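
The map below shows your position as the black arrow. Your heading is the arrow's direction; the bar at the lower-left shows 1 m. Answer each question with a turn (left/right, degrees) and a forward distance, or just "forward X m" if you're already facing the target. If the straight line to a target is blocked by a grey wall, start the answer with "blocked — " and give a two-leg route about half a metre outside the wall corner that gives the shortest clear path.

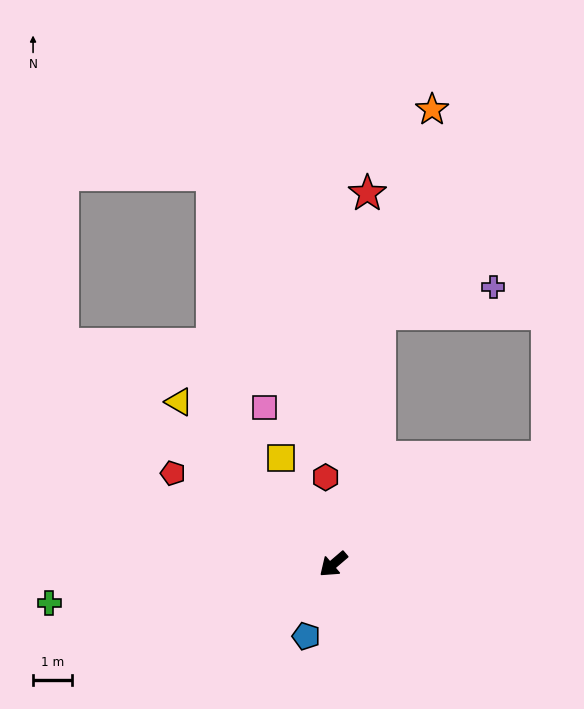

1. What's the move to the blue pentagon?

turn left 29°, forward 2.0 m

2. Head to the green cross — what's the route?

turn right 33°, forward 7.3 m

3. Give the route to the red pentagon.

turn right 70°, forward 4.7 m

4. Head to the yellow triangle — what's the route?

turn right 87°, forward 5.7 m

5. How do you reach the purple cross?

blocked — turn right 141°, forward 6.5 m, then turn right 66°, forward 3.0 m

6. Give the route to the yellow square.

turn right 104°, forward 3.0 m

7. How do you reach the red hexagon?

turn right 125°, forward 2.2 m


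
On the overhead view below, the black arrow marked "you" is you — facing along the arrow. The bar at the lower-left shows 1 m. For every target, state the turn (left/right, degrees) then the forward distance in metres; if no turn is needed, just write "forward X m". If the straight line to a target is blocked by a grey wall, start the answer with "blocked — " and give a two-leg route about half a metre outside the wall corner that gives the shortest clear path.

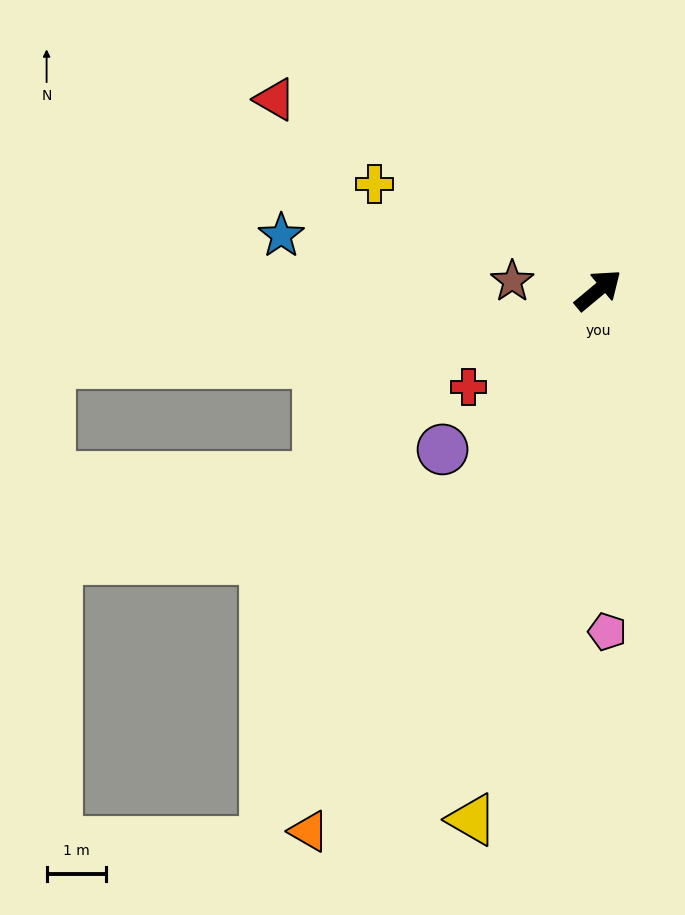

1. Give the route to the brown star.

turn left 134°, forward 1.5 m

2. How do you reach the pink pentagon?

turn right 128°, forward 5.8 m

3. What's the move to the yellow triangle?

turn right 143°, forward 9.2 m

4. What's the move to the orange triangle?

turn right 158°, forward 10.4 m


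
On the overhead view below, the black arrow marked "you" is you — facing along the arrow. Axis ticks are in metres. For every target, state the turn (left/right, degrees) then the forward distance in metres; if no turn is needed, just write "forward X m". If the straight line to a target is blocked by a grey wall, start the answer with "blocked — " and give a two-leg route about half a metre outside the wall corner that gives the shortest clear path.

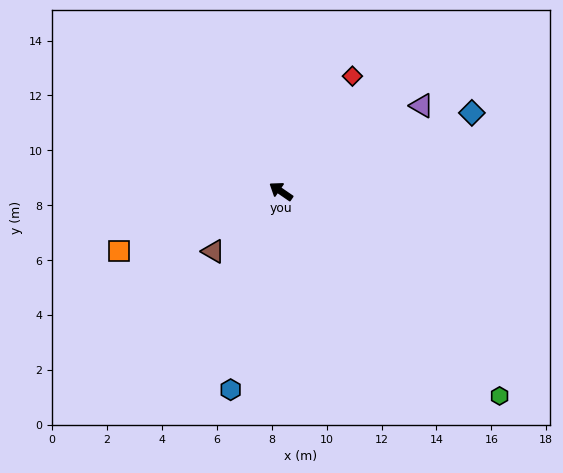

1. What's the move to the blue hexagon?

turn left 110°, forward 7.5 m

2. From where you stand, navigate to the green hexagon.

turn left 171°, forward 10.9 m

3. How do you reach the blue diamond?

turn right 123°, forward 7.5 m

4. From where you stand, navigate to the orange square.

turn left 55°, forward 6.3 m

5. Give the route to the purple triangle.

turn right 114°, forward 6.0 m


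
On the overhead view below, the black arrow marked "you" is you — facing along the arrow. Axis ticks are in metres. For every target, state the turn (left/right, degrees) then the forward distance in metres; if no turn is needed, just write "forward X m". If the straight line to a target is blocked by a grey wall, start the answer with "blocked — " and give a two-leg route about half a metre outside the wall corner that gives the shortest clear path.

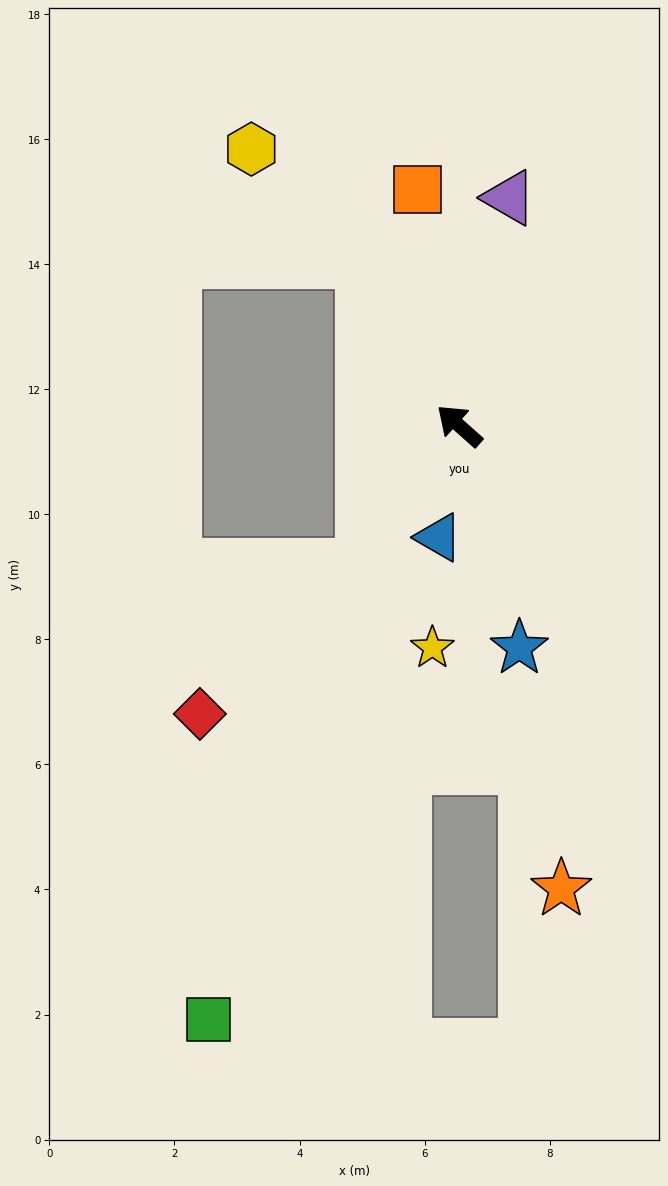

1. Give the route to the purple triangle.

turn right 61°, forward 3.7 m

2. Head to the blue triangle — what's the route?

turn left 121°, forward 1.8 m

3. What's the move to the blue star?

turn left 147°, forward 3.7 m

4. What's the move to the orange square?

turn right 38°, forward 3.8 m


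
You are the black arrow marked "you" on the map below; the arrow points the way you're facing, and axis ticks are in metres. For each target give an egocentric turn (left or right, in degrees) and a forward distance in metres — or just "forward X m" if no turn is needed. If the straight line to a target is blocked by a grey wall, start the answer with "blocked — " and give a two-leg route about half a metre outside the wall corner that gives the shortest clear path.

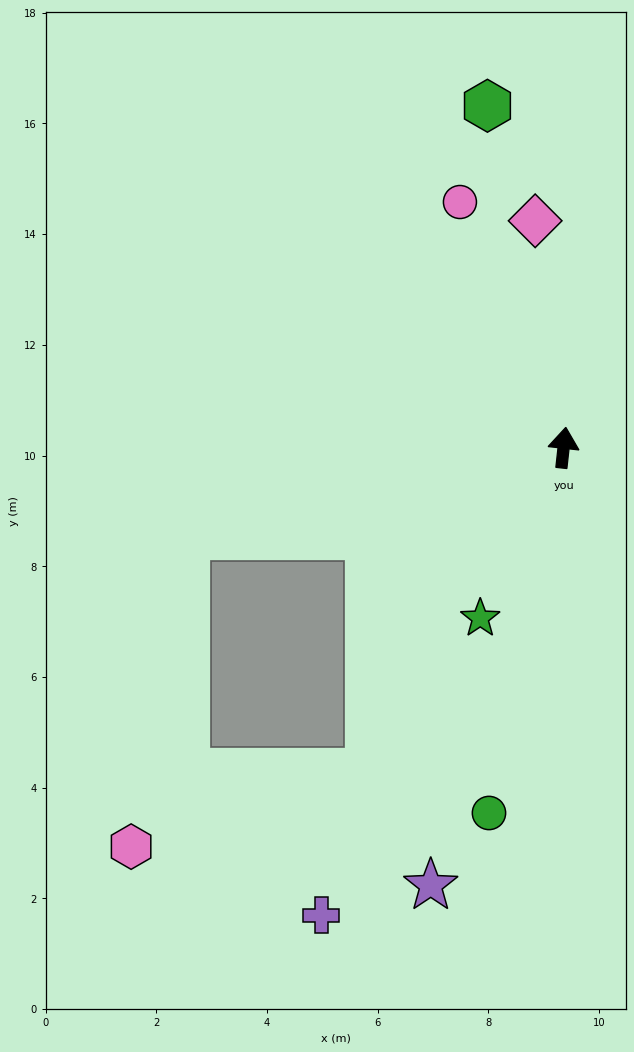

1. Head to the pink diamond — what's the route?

turn left 13°, forward 4.1 m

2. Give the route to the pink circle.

turn left 29°, forward 4.8 m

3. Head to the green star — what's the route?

turn left 160°, forward 3.4 m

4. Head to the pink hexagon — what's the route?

blocked — turn left 110°, forward 7.0 m, then turn left 66°, forward 5.7 m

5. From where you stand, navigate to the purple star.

turn left 169°, forward 8.3 m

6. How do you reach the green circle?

turn left 175°, forward 6.7 m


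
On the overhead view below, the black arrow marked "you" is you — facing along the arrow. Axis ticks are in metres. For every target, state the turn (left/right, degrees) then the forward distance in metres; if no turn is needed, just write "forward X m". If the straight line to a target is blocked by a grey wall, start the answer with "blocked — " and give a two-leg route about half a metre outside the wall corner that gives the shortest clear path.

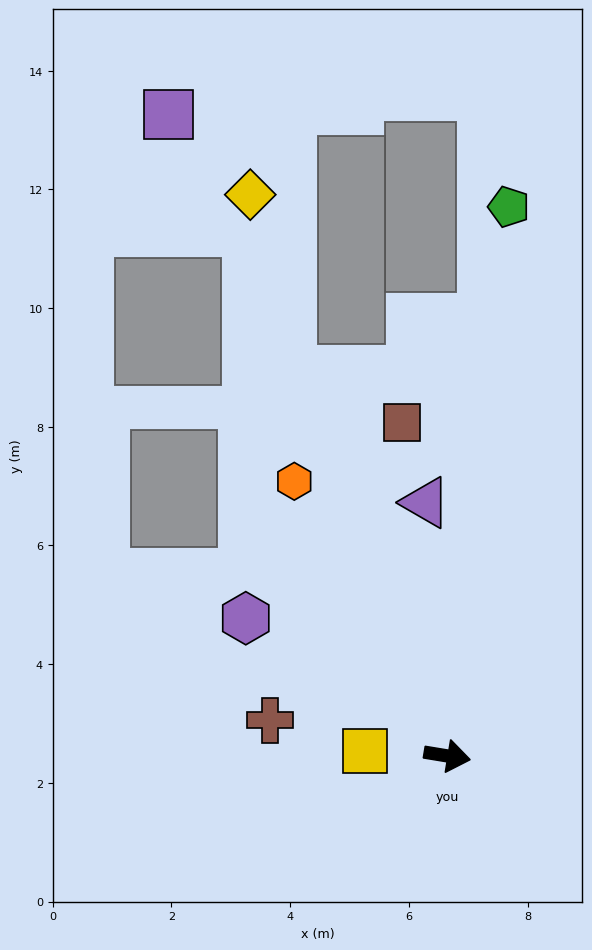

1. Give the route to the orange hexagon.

turn left 128°, forward 5.3 m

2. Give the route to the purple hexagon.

turn left 155°, forward 4.1 m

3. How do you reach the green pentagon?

turn left 93°, forward 9.3 m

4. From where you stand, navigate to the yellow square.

turn right 174°, forward 1.4 m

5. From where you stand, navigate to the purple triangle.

turn left 104°, forward 4.3 m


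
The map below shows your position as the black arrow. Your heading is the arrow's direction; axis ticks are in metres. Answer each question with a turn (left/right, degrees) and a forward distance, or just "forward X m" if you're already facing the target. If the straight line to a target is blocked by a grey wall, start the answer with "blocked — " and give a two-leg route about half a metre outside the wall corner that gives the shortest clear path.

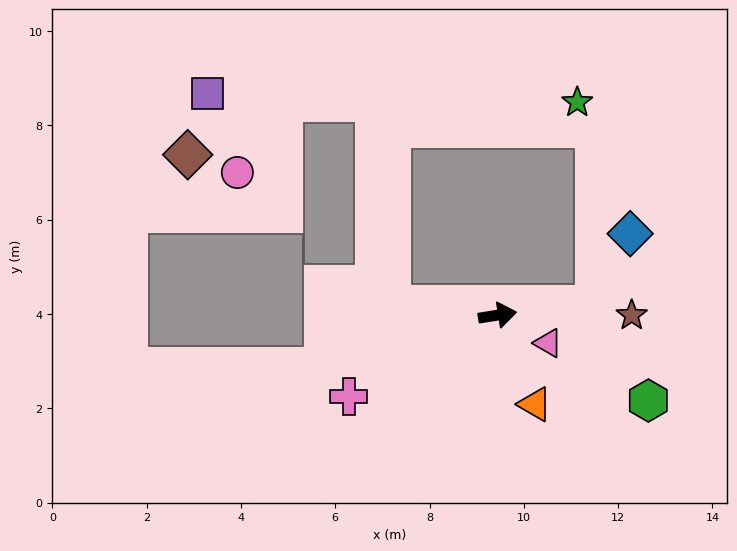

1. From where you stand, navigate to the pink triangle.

turn right 38°, forward 1.2 m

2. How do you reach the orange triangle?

turn right 76°, forward 2.0 m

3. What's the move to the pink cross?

turn right 160°, forward 3.6 m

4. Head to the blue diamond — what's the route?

blocked — turn right 3°, forward 2.1 m, then turn left 58°, forward 1.7 m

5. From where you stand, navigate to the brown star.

turn right 9°, forward 2.8 m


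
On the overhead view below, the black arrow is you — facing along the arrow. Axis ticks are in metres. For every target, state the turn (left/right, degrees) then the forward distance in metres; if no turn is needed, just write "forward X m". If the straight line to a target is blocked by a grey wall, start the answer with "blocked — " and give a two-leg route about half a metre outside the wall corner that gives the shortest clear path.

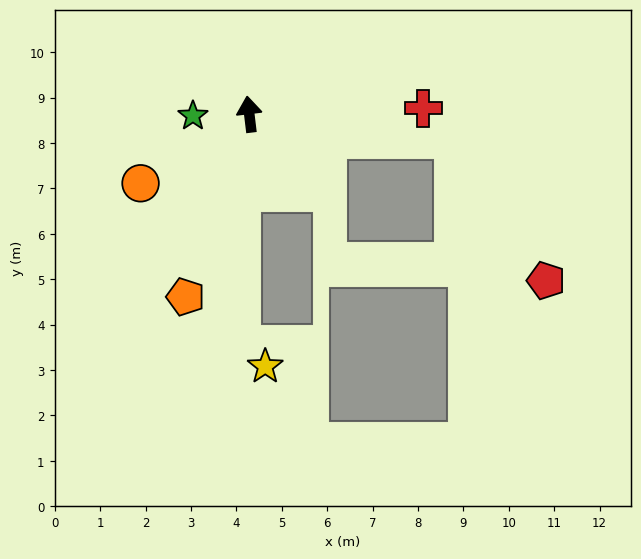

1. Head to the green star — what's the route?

turn left 85°, forward 1.2 m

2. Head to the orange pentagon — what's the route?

turn left 154°, forward 4.3 m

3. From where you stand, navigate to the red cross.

turn right 95°, forward 3.8 m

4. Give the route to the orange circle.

turn left 116°, forward 2.8 m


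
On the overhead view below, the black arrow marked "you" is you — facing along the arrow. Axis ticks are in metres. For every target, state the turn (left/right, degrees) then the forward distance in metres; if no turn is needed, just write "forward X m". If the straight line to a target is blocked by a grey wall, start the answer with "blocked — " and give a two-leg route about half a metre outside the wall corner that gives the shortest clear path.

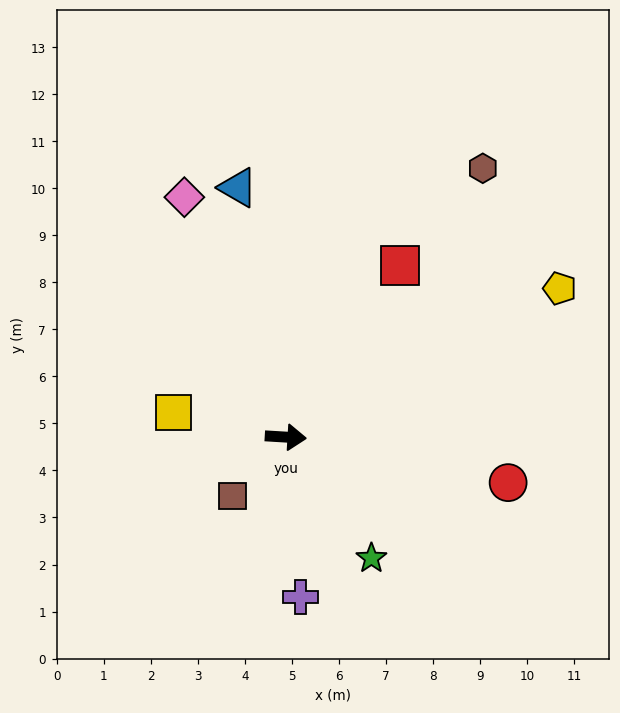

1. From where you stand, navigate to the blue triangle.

turn left 104°, forward 5.4 m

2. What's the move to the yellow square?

turn left 171°, forward 2.4 m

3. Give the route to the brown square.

turn right 129°, forward 1.7 m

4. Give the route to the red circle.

turn right 8°, forward 4.8 m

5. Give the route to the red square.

turn left 60°, forward 4.4 m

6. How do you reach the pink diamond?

turn left 116°, forward 5.5 m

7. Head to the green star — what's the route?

turn right 51°, forward 3.2 m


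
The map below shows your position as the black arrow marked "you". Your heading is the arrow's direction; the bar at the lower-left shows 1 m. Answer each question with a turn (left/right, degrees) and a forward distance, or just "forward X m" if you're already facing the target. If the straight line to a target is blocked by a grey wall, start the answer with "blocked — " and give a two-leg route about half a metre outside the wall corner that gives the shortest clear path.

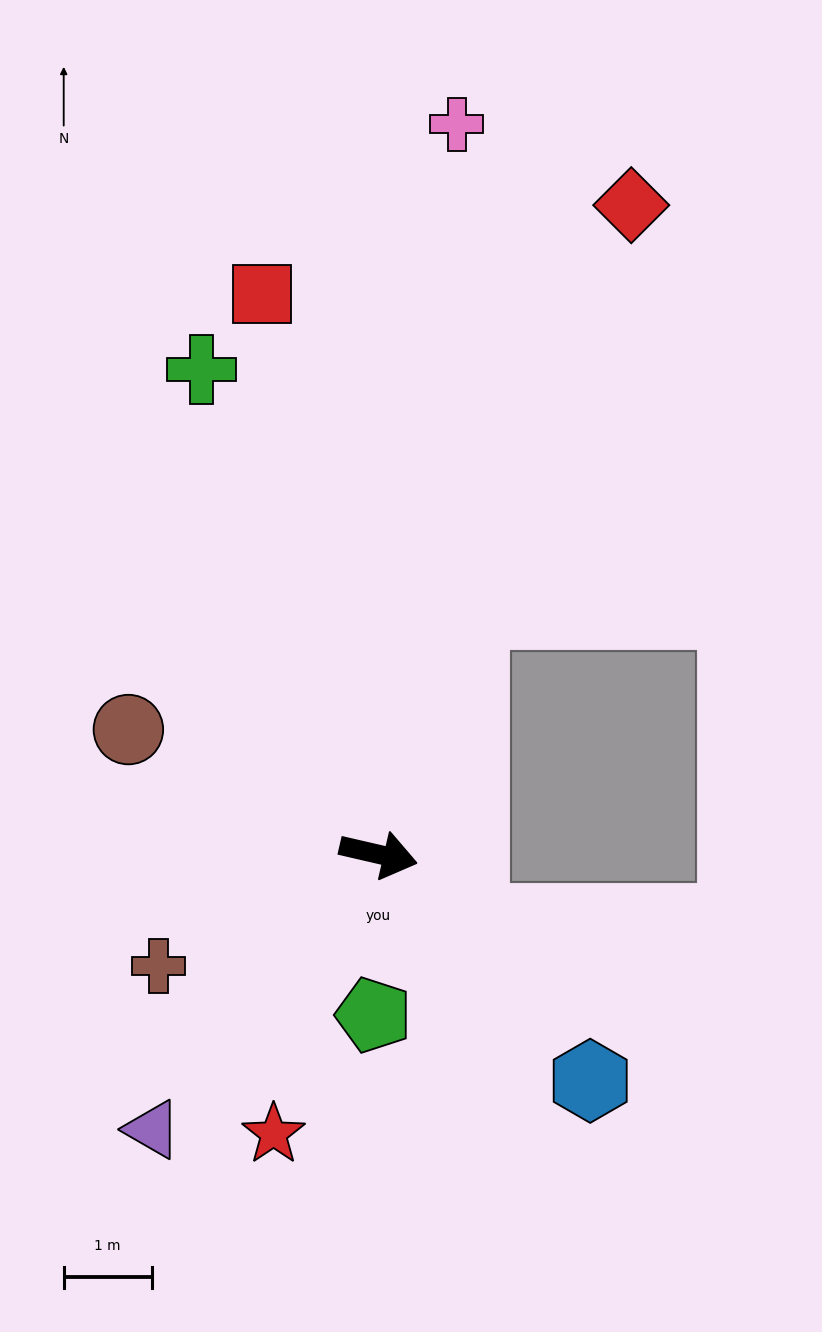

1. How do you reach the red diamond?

turn left 82°, forward 7.9 m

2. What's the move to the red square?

turn left 115°, forward 6.5 m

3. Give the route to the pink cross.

turn left 97°, forward 8.4 m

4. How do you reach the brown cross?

turn right 140°, forward 2.8 m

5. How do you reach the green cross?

turn left 123°, forward 5.9 m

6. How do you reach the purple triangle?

turn right 116°, forward 4.1 m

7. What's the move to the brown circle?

turn left 167°, forward 3.2 m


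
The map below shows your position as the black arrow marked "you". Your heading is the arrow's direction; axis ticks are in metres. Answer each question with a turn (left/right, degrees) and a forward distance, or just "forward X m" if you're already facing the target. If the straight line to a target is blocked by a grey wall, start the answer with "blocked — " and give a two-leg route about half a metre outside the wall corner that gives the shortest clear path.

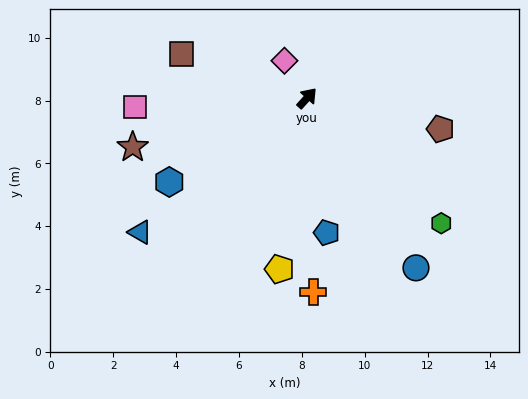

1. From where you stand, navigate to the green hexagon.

turn right 91°, forward 5.8 m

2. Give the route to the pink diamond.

turn left 73°, forward 1.4 m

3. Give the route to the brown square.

turn left 113°, forward 4.2 m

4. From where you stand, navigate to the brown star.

turn left 148°, forward 5.8 m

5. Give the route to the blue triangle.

turn left 171°, forward 6.8 m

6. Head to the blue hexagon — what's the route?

turn left 163°, forward 5.1 m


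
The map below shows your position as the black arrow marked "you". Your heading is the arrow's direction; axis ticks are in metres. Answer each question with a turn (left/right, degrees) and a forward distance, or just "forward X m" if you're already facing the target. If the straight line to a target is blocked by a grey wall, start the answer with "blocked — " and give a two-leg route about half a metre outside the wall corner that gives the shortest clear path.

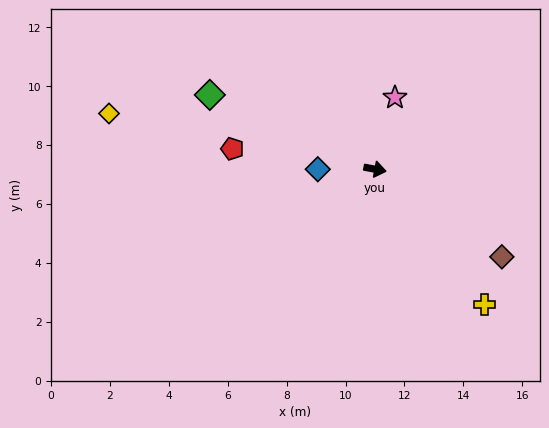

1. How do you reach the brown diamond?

turn right 24°, forward 5.2 m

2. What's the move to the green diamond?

turn left 166°, forward 6.1 m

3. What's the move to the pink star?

turn left 85°, forward 2.5 m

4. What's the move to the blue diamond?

turn right 169°, forward 1.9 m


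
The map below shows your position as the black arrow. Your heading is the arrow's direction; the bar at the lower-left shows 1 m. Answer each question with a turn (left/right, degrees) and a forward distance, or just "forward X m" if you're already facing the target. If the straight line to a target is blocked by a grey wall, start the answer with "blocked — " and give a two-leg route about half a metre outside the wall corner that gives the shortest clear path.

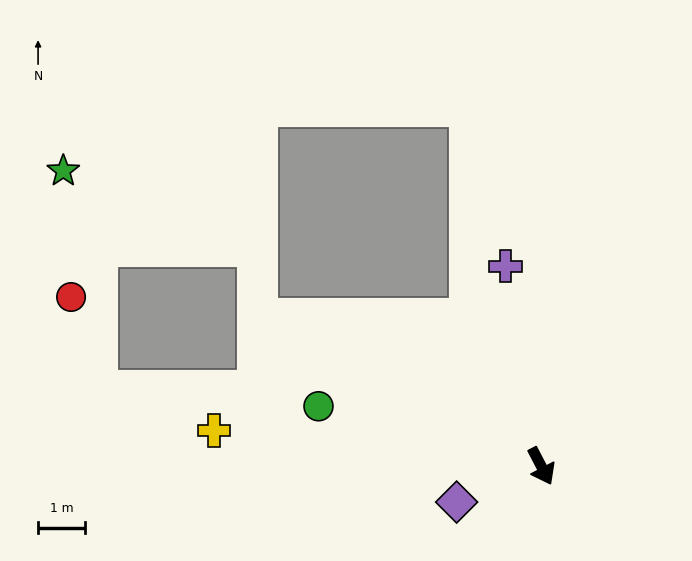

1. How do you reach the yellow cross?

turn right 124°, forward 7.0 m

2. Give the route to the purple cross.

turn left 163°, forward 4.3 m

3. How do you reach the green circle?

turn right 133°, forward 4.9 m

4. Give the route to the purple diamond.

turn right 95°, forward 2.0 m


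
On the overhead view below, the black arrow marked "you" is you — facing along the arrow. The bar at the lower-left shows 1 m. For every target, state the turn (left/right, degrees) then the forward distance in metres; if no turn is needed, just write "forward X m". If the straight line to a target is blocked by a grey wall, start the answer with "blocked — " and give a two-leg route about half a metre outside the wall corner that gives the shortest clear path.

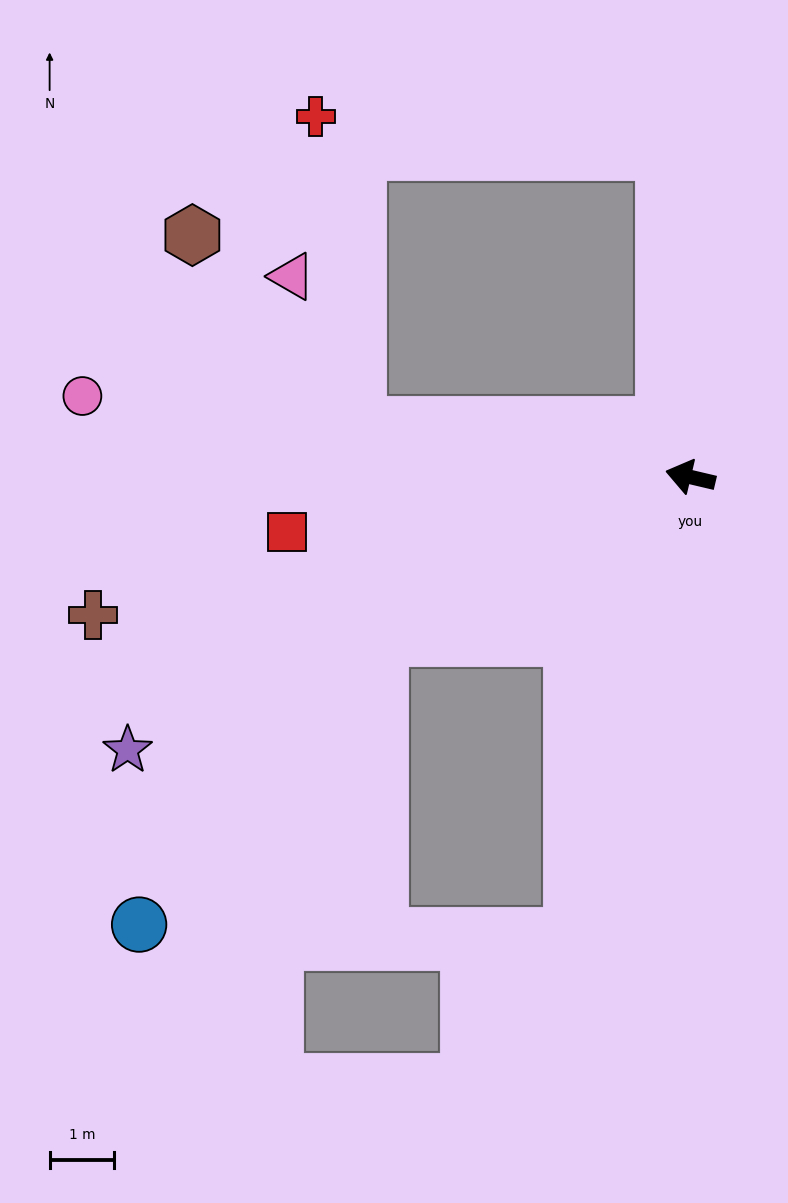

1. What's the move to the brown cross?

turn left 26°, forward 9.5 m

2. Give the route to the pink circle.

turn left 6°, forward 9.5 m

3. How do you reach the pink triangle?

blocked — turn left 4°, forward 5.2 m, then turn right 56°, forward 2.5 m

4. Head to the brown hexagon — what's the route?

blocked — turn left 4°, forward 5.2 m, then turn right 39°, forward 3.9 m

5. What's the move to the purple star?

turn left 39°, forward 9.7 m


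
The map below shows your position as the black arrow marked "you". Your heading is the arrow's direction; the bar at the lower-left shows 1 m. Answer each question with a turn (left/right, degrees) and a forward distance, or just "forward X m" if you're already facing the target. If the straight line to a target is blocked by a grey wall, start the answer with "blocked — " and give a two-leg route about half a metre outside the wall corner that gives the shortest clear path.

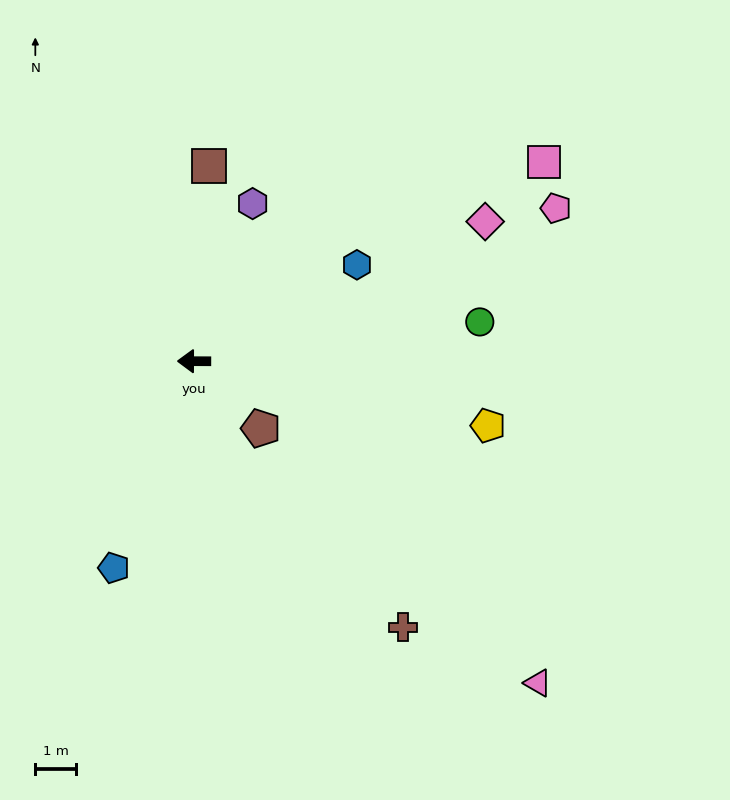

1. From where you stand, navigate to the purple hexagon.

turn right 110°, forward 4.1 m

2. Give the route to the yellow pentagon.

turn left 168°, forward 7.3 m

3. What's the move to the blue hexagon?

turn right 149°, forward 4.6 m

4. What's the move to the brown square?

turn right 94°, forward 4.8 m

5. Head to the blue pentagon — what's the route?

turn left 69°, forward 5.4 m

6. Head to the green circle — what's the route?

turn right 172°, forward 7.0 m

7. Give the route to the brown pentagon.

turn left 135°, forward 2.3 m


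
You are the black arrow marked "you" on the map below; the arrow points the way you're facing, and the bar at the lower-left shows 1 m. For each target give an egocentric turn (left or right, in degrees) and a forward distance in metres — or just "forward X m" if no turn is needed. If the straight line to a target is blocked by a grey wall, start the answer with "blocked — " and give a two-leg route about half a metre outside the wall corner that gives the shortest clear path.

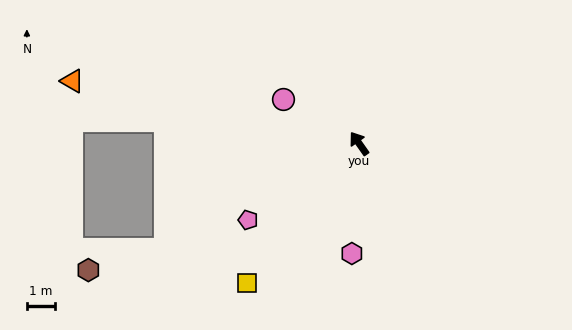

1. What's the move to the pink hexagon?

turn left 141°, forward 3.9 m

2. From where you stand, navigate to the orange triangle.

turn left 43°, forward 10.3 m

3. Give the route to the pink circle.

turn left 25°, forward 3.1 m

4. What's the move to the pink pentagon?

turn left 89°, forward 4.7 m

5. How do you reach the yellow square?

turn left 106°, forward 6.3 m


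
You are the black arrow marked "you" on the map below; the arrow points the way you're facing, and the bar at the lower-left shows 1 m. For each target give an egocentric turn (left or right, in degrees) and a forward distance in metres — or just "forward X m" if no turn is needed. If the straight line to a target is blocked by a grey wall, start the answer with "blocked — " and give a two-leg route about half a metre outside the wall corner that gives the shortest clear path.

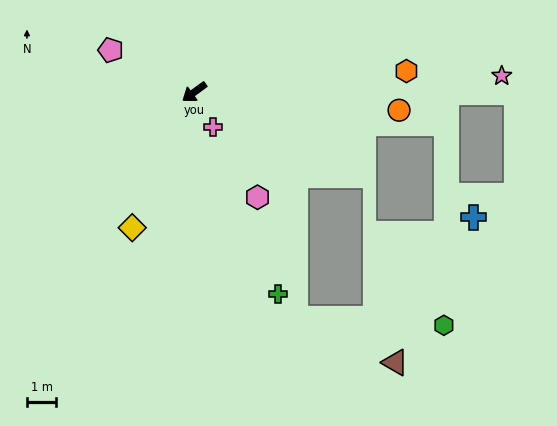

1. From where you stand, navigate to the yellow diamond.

turn left 29°, forward 5.1 m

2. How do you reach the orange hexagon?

turn left 150°, forward 7.2 m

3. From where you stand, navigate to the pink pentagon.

turn right 63°, forward 3.2 m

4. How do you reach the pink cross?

turn left 82°, forward 1.3 m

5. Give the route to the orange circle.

turn left 139°, forward 7.0 m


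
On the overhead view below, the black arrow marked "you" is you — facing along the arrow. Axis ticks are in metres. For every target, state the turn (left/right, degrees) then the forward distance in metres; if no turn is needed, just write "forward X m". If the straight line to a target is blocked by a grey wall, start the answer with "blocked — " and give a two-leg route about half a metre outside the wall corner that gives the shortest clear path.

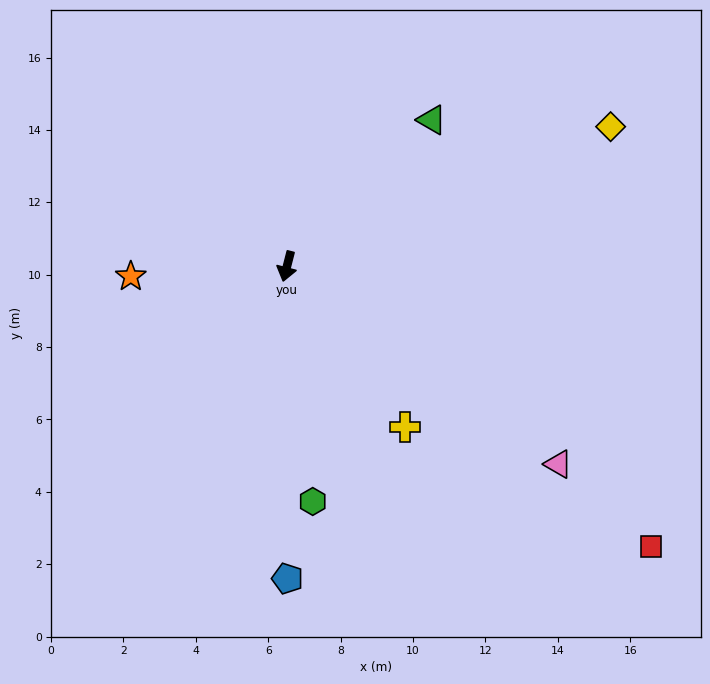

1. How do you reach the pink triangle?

turn left 68°, forward 9.3 m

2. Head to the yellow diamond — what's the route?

turn left 128°, forward 9.7 m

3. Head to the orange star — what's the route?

turn right 72°, forward 4.3 m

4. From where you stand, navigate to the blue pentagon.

turn left 14°, forward 8.6 m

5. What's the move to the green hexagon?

turn left 21°, forward 6.5 m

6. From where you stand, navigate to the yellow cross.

turn left 51°, forward 5.5 m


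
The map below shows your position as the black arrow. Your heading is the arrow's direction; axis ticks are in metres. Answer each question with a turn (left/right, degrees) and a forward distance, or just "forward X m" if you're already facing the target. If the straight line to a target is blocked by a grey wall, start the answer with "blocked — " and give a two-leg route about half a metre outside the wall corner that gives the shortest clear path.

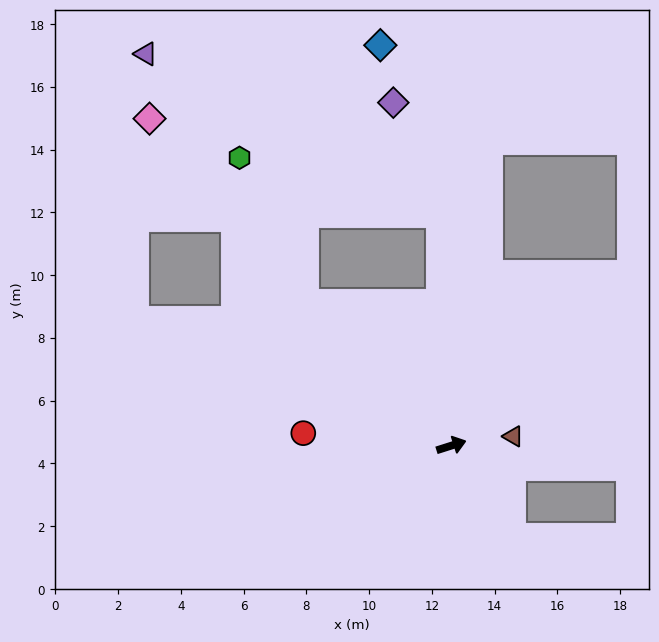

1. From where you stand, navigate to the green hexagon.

blocked — turn left 118°, forward 6.5 m, then turn right 21°, forward 5.0 m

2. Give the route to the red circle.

turn left 158°, forward 4.7 m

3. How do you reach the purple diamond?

blocked — turn left 75°, forward 7.4 m, then turn left 19°, forward 3.9 m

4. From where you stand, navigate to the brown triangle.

turn right 9°, forward 2.0 m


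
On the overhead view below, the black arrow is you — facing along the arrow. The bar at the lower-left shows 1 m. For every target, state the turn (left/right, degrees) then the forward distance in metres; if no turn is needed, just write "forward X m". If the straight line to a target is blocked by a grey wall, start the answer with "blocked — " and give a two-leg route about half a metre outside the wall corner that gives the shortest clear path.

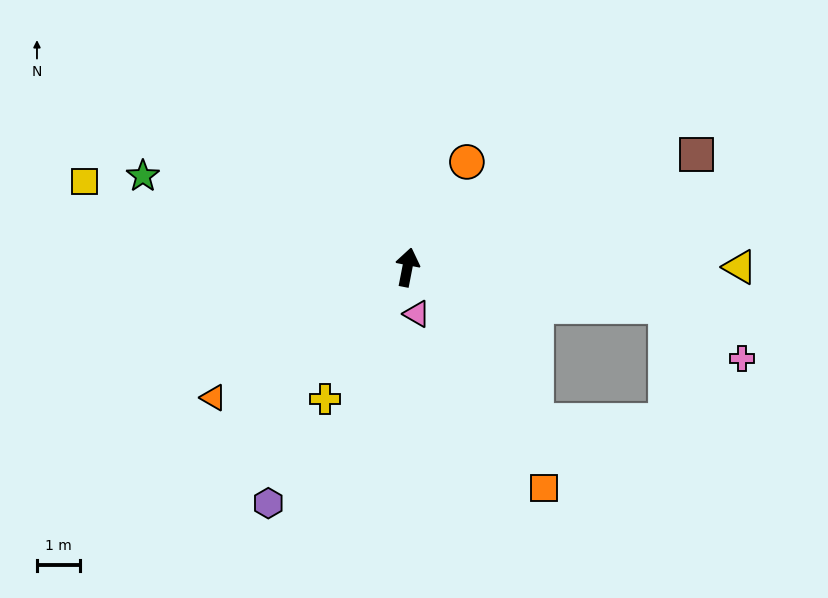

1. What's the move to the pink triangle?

turn right 158°, forward 1.1 m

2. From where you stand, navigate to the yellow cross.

turn left 159°, forward 3.6 m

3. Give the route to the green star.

turn left 82°, forward 6.5 m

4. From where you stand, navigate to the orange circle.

turn right 18°, forward 2.8 m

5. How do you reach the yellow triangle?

turn right 79°, forward 7.7 m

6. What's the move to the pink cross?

blocked — turn right 87°, forward 6.1 m, then turn right 27°, forward 2.1 m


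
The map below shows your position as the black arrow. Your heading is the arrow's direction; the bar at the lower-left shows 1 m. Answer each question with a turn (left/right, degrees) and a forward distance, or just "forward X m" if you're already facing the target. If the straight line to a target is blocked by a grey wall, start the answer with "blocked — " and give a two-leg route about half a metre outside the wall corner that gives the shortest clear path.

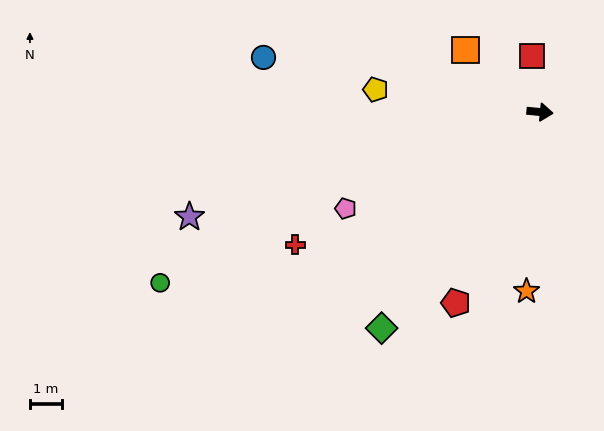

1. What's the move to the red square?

turn left 103°, forward 1.7 m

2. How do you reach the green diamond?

turn right 121°, forward 8.3 m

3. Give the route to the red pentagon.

turn right 108°, forward 6.4 m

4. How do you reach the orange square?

turn left 146°, forward 3.0 m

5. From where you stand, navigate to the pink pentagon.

turn right 148°, forward 6.7 m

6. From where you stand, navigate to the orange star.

turn right 89°, forward 5.5 m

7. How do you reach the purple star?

turn right 158°, forward 11.3 m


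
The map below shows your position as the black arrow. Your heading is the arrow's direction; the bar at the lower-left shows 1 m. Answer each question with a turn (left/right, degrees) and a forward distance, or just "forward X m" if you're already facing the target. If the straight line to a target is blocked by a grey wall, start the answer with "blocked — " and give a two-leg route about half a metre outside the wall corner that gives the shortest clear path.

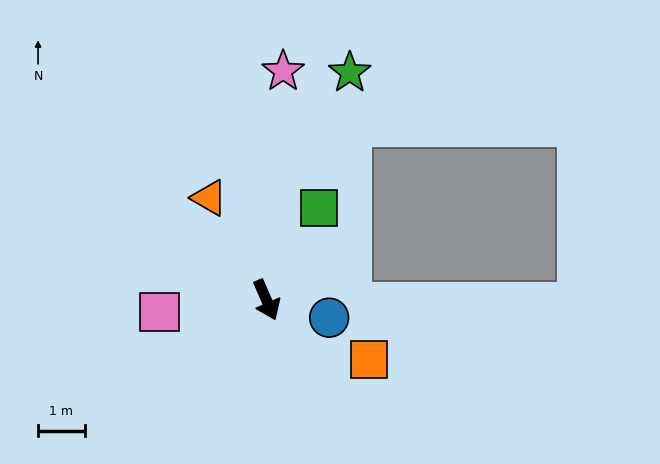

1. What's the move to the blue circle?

turn left 51°, forward 1.4 m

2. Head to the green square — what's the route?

turn left 127°, forward 2.3 m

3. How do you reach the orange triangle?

turn right 174°, forward 2.5 m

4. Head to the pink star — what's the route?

turn left 152°, forward 4.9 m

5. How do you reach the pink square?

turn right 107°, forward 2.3 m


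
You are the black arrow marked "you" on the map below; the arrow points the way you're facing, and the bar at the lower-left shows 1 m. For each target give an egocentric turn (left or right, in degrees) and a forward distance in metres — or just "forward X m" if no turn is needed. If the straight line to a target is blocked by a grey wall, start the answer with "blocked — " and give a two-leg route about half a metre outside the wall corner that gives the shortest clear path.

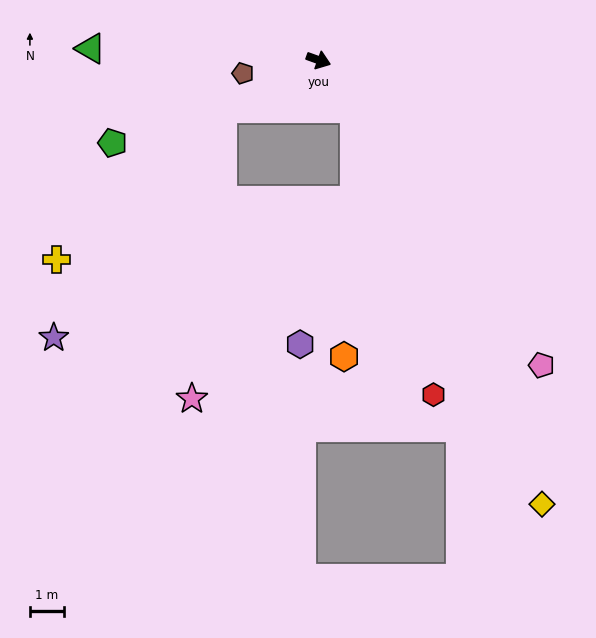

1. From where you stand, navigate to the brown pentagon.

turn right 150°, forward 2.3 m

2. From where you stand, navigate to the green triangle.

turn right 163°, forward 6.7 m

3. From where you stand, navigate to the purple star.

blocked — turn right 133°, forward 3.2 m, then turn left 26°, forward 8.4 m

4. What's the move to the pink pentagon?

turn right 34°, forward 11.1 m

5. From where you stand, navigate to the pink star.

blocked — turn right 133°, forward 3.2 m, then turn left 57°, forward 8.6 m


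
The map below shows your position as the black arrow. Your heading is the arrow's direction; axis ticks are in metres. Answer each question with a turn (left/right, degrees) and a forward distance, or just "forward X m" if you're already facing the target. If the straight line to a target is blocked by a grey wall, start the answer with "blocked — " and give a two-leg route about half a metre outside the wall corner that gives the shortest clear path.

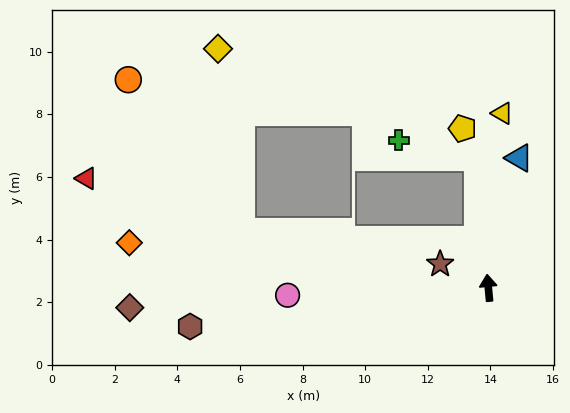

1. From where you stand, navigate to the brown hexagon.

turn left 92°, forward 9.6 m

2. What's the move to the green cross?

blocked — forward 4.2 m, then turn left 72°, forward 2.6 m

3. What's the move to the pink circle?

turn left 87°, forward 6.4 m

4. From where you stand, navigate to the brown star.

turn left 58°, forward 1.7 m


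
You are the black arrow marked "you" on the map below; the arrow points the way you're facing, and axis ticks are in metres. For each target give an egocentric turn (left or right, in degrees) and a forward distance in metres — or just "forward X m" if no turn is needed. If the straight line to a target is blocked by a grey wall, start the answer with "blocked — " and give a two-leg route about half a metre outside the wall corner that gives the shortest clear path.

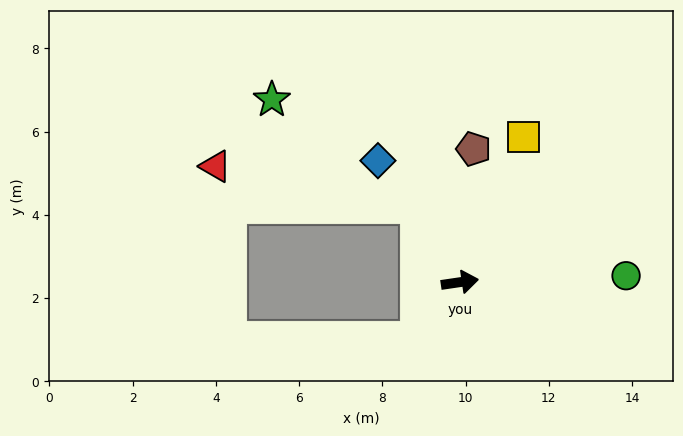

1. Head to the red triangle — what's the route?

blocked — turn left 111°, forward 2.1 m, then turn left 49°, forward 4.9 m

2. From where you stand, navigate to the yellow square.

turn left 58°, forward 3.8 m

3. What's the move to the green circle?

turn right 6°, forward 4.0 m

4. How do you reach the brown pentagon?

turn left 76°, forward 3.2 m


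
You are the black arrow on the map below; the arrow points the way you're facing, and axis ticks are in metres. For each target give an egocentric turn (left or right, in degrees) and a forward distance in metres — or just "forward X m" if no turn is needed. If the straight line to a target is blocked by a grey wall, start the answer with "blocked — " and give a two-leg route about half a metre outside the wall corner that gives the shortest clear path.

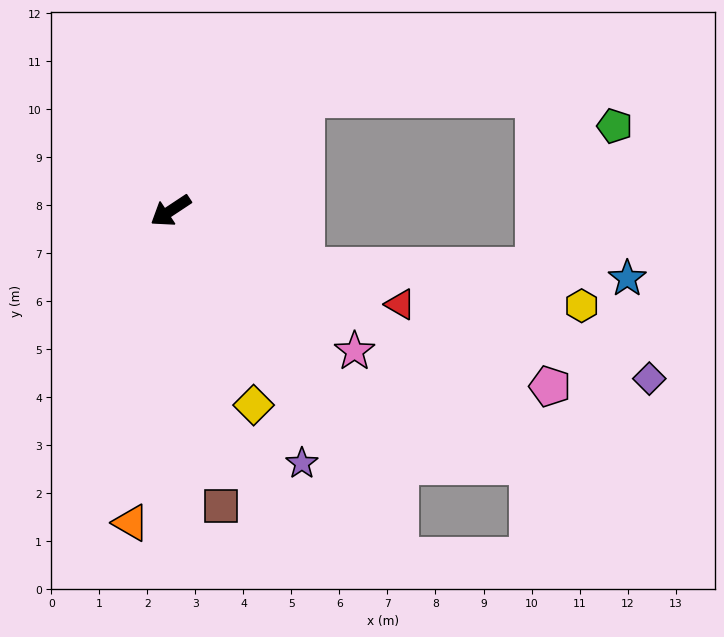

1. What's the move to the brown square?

turn left 66°, forward 6.2 m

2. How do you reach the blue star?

blocked — turn left 123°, forward 3.0 m, then turn left 22°, forward 6.7 m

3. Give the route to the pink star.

turn left 109°, forward 4.8 m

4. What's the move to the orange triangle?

turn left 49°, forward 6.6 m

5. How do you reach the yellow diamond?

turn left 80°, forward 4.4 m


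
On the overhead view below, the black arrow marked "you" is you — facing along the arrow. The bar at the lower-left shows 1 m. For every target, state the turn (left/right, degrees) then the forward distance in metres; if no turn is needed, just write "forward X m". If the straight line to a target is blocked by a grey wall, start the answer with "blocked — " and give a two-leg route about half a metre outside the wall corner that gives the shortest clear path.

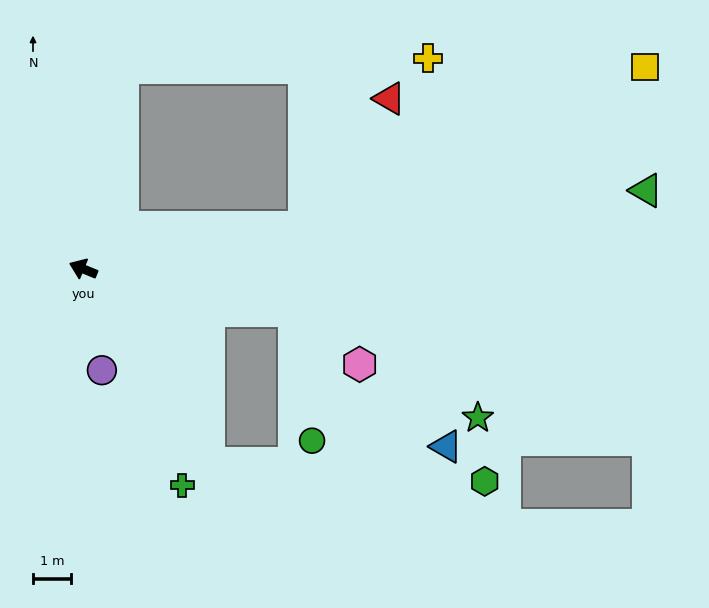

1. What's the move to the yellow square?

blocked — turn right 147°, forward 5.9 m, then turn left 14°, forward 9.9 m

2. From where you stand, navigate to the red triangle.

blocked — turn right 147°, forward 5.9 m, then turn left 46°, forward 4.0 m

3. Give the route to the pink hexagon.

blocked — turn right 169°, forward 5.6 m, then turn right 28°, forward 2.2 m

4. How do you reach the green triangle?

turn right 150°, forward 14.9 m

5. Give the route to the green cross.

turn left 137°, forward 6.3 m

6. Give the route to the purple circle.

turn left 123°, forward 2.7 m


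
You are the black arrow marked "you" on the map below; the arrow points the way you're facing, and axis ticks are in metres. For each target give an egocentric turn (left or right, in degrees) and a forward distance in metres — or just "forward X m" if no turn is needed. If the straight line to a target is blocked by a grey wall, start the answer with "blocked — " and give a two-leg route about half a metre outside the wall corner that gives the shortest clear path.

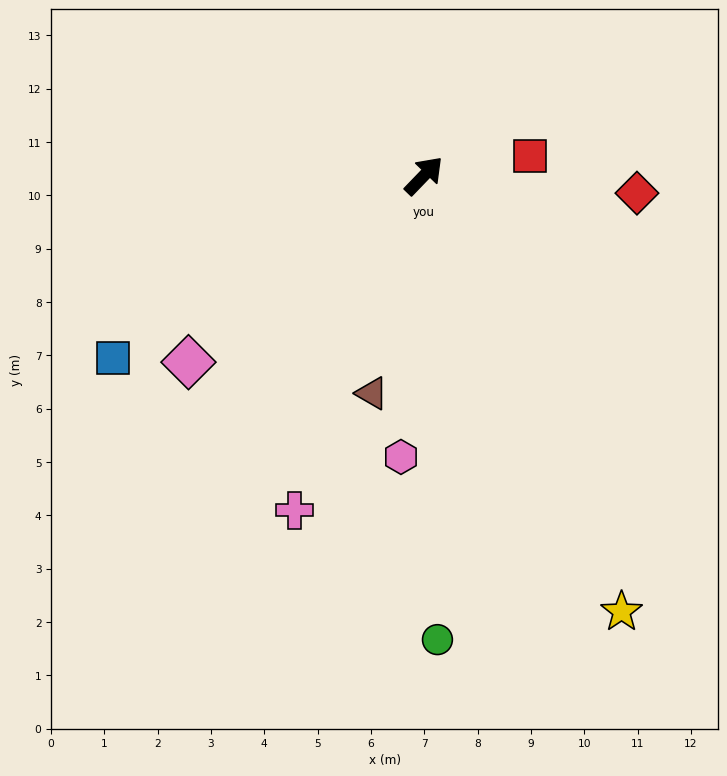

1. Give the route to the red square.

turn right 35°, forward 2.0 m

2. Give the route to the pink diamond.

turn left 172°, forward 5.6 m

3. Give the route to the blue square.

turn left 164°, forward 6.8 m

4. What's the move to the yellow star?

turn right 112°, forward 9.0 m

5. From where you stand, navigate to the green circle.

turn right 134°, forward 8.7 m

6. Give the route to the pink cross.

turn right 157°, forward 6.7 m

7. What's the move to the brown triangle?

turn right 150°, forward 4.2 m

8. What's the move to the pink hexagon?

turn right 141°, forward 5.3 m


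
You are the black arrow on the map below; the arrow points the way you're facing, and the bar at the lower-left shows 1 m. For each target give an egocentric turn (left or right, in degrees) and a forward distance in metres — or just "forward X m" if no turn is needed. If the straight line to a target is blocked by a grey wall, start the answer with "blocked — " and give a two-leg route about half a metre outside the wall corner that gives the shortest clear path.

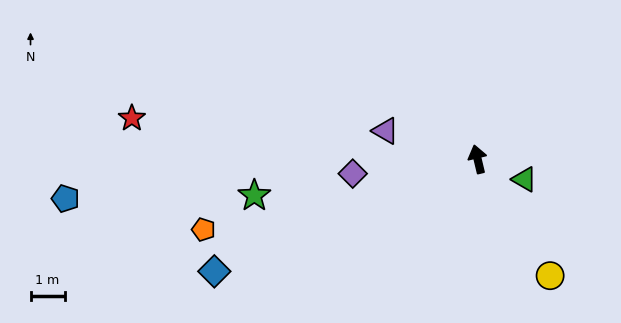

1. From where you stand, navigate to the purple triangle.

turn left 60°, forward 2.8 m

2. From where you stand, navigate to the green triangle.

turn right 127°, forward 1.5 m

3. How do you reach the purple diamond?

turn left 83°, forward 3.7 m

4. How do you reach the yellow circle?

turn right 162°, forward 4.0 m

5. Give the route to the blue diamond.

turn left 100°, forward 8.4 m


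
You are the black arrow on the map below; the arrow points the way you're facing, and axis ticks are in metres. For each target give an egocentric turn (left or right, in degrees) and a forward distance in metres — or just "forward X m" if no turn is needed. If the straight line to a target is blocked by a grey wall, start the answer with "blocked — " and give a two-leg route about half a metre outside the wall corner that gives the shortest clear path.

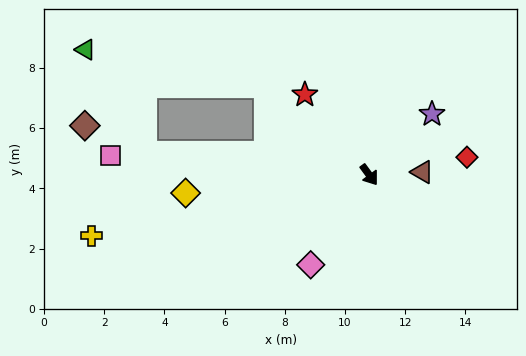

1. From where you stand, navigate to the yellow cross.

turn right 114°, forward 9.4 m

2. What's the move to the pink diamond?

turn right 69°, forward 3.6 m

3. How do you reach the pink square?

turn right 131°, forward 8.6 m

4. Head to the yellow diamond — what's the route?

turn right 121°, forward 6.1 m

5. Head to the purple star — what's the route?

turn left 98°, forward 2.9 m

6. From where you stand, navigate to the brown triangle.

turn left 57°, forward 1.8 m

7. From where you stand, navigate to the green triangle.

blocked — turn right 132°, forward 7.5 m, then turn right 55°, forward 4.0 m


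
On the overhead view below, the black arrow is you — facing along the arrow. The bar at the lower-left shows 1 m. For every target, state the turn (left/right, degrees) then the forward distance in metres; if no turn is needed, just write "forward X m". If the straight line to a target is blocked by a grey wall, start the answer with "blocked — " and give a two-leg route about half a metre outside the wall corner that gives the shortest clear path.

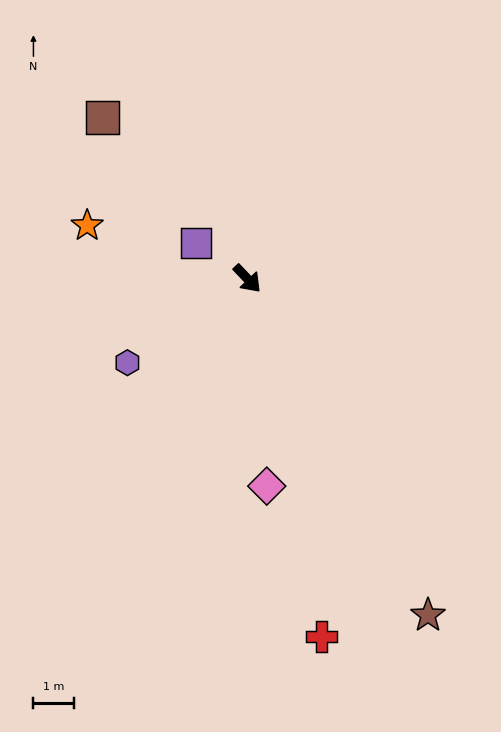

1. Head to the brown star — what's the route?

turn right 15°, forward 9.4 m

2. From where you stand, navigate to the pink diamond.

turn right 38°, forward 5.1 m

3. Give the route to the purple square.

turn right 168°, forward 1.5 m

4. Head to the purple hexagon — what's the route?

turn right 98°, forward 3.6 m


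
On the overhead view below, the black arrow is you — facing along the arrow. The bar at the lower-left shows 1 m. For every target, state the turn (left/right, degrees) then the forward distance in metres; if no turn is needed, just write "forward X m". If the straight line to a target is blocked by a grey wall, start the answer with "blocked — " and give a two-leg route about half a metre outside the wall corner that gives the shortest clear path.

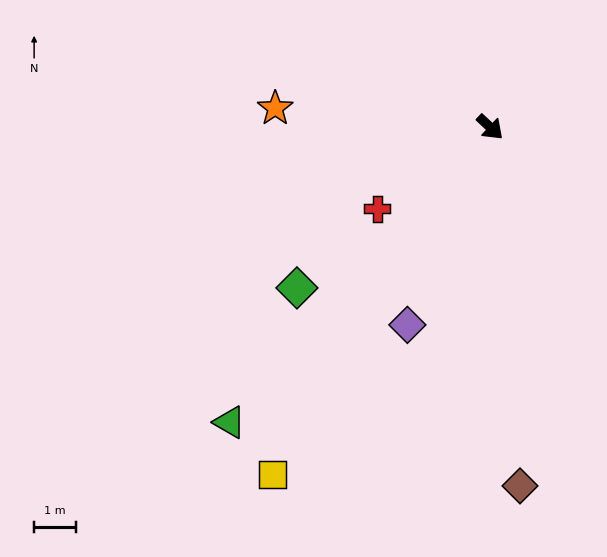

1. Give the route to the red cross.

turn right 101°, forward 3.3 m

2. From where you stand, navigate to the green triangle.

turn right 88°, forward 9.4 m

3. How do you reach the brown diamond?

turn right 42°, forward 8.6 m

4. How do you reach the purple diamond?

turn right 70°, forward 5.1 m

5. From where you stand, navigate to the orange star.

turn right 142°, forward 5.1 m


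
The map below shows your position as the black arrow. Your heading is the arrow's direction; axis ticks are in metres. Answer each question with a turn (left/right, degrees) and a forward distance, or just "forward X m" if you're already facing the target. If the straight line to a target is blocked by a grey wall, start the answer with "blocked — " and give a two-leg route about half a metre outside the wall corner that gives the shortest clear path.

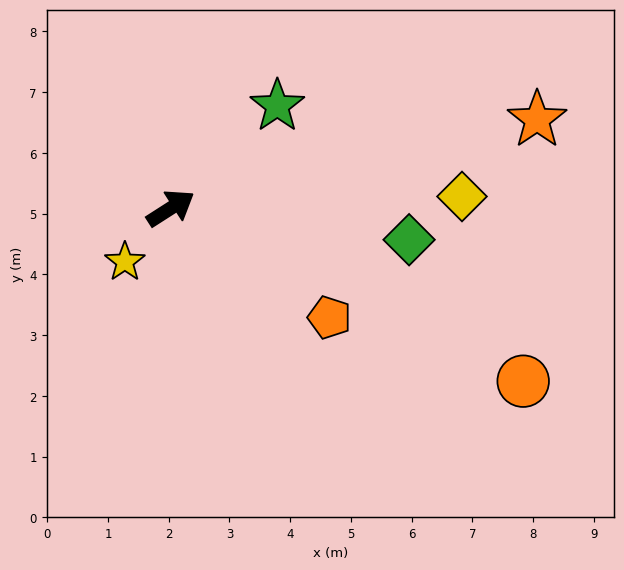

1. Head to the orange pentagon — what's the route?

turn right 67°, forward 3.2 m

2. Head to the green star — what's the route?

turn left 11°, forward 2.4 m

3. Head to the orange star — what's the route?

turn right 19°, forward 6.2 m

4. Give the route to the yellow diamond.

turn right 30°, forward 4.8 m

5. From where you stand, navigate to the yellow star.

turn right 163°, forward 1.2 m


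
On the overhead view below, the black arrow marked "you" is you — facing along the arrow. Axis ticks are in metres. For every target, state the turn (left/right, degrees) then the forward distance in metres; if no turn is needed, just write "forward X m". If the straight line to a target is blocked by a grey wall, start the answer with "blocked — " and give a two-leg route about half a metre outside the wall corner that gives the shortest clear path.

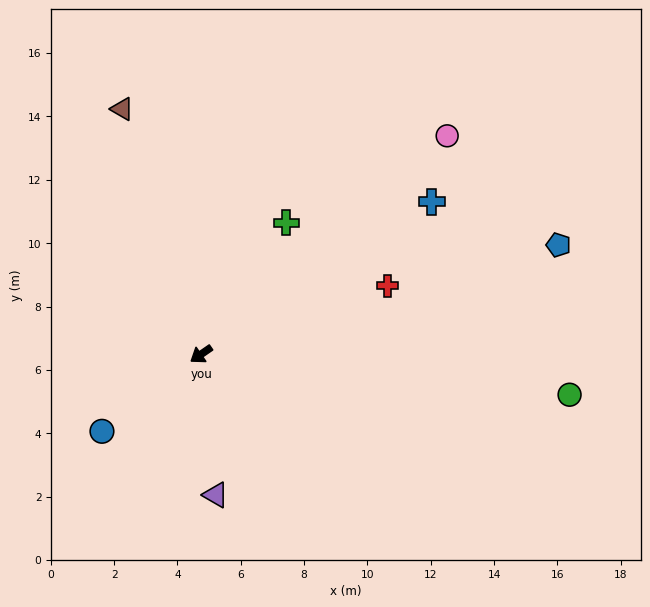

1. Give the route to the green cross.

turn right 158°, forward 4.9 m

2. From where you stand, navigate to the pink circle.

turn right 173°, forward 10.4 m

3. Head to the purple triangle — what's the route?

turn left 61°, forward 4.5 m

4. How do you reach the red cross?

turn left 166°, forward 6.3 m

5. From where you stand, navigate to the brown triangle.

turn right 107°, forward 8.1 m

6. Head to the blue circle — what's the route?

turn left 3°, forward 4.0 m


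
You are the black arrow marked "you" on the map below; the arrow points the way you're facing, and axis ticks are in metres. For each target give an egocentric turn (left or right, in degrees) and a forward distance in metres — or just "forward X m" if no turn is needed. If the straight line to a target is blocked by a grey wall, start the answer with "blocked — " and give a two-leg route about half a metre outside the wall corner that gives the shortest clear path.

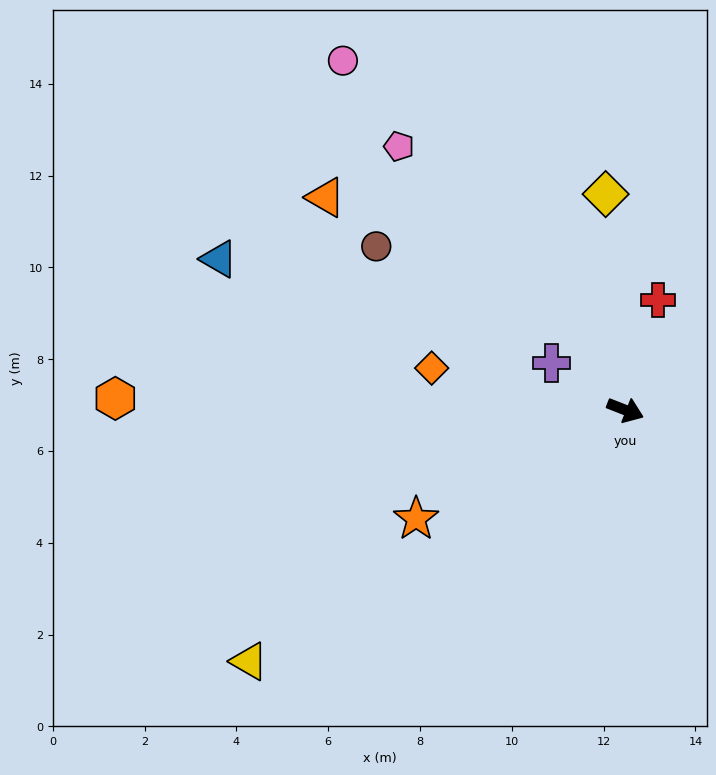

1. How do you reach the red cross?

turn left 95°, forward 2.5 m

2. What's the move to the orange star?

turn right 131°, forward 5.1 m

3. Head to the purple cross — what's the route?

turn left 169°, forward 1.9 m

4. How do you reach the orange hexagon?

turn right 160°, forward 11.1 m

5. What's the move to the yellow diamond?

turn left 117°, forward 4.7 m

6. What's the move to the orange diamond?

turn right 171°, forward 4.3 m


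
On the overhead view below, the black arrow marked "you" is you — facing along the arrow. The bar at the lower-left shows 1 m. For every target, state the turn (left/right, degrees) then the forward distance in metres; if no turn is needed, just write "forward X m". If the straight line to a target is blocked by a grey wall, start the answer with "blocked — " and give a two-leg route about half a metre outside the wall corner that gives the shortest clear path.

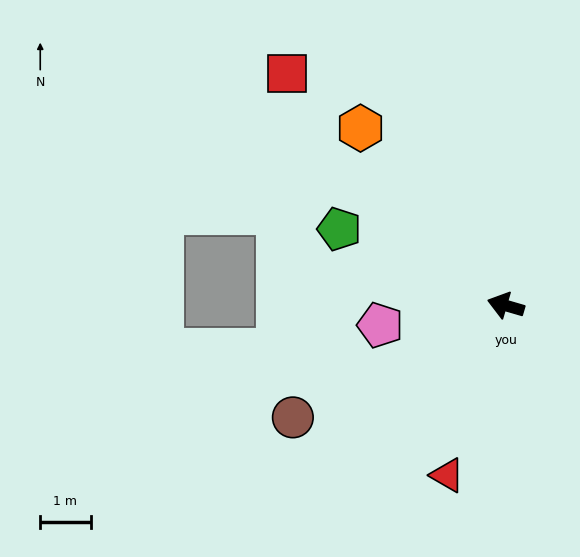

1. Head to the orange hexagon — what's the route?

turn right 34°, forward 4.5 m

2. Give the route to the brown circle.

turn left 44°, forward 4.8 m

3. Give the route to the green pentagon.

turn right 8°, forward 3.6 m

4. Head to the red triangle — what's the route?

turn left 87°, forward 3.6 m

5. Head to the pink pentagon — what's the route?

turn left 25°, forward 2.5 m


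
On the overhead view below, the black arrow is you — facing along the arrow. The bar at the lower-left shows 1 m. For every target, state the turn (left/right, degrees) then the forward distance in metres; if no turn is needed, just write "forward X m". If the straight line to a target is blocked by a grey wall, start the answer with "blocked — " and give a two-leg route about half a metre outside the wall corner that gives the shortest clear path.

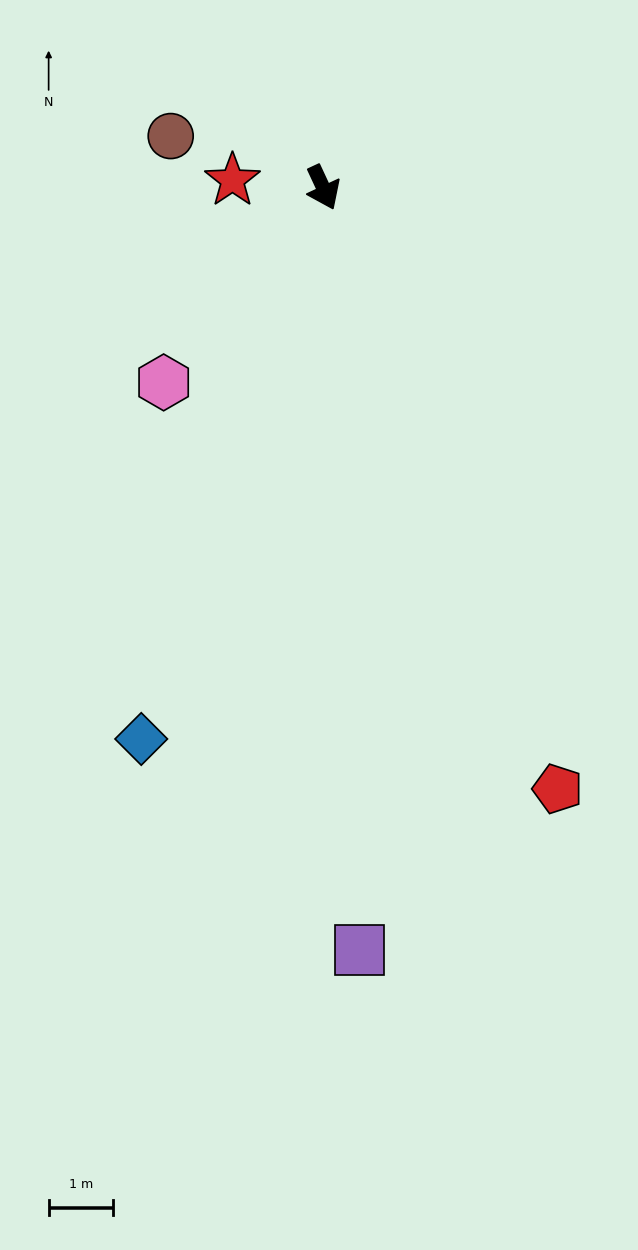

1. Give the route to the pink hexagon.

turn right 64°, forward 3.9 m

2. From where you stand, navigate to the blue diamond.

turn right 43°, forward 9.0 m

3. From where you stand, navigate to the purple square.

turn right 22°, forward 11.9 m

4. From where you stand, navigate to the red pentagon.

turn right 4°, forward 10.0 m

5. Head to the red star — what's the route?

turn right 120°, forward 1.4 m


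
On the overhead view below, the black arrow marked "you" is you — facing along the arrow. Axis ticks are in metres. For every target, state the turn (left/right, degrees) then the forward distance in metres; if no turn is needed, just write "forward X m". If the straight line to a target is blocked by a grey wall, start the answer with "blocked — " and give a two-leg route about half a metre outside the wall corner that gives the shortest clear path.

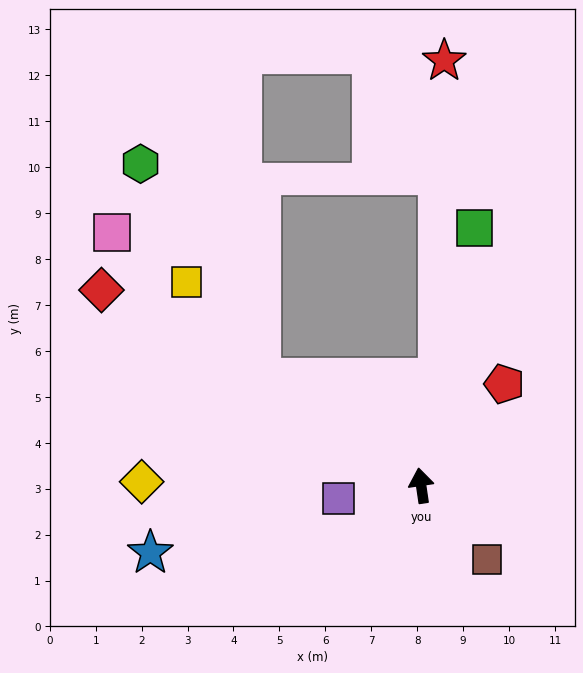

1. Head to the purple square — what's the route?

turn left 91°, forward 1.8 m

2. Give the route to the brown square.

turn right 147°, forward 2.2 m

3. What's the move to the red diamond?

turn left 50°, forward 8.2 m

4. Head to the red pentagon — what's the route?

turn right 48°, forward 2.9 m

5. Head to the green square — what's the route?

turn right 20°, forward 5.7 m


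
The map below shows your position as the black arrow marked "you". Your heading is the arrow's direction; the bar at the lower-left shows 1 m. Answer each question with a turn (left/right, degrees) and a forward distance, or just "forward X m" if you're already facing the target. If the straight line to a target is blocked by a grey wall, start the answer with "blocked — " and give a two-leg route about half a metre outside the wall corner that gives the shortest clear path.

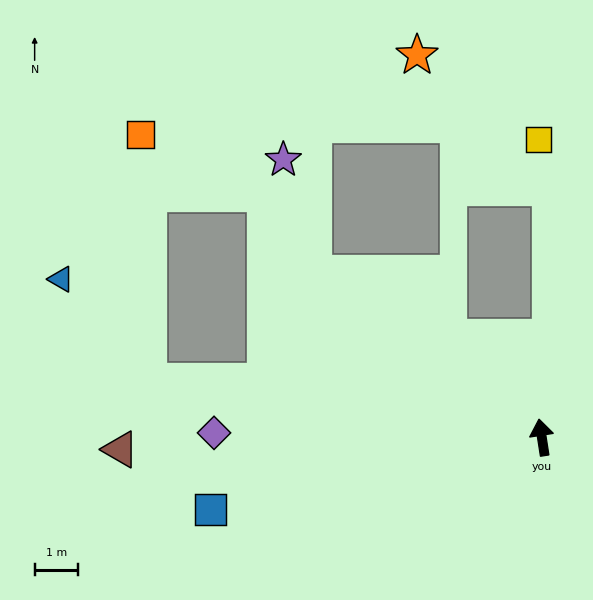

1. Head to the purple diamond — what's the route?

turn left 80°, forward 7.6 m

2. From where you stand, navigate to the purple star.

blocked — turn left 45°, forward 6.5 m, then turn right 39°, forward 2.7 m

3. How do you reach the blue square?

turn left 93°, forward 7.9 m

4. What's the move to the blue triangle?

blocked — turn left 73°, forward 9.2 m, then turn right 41°, forward 3.1 m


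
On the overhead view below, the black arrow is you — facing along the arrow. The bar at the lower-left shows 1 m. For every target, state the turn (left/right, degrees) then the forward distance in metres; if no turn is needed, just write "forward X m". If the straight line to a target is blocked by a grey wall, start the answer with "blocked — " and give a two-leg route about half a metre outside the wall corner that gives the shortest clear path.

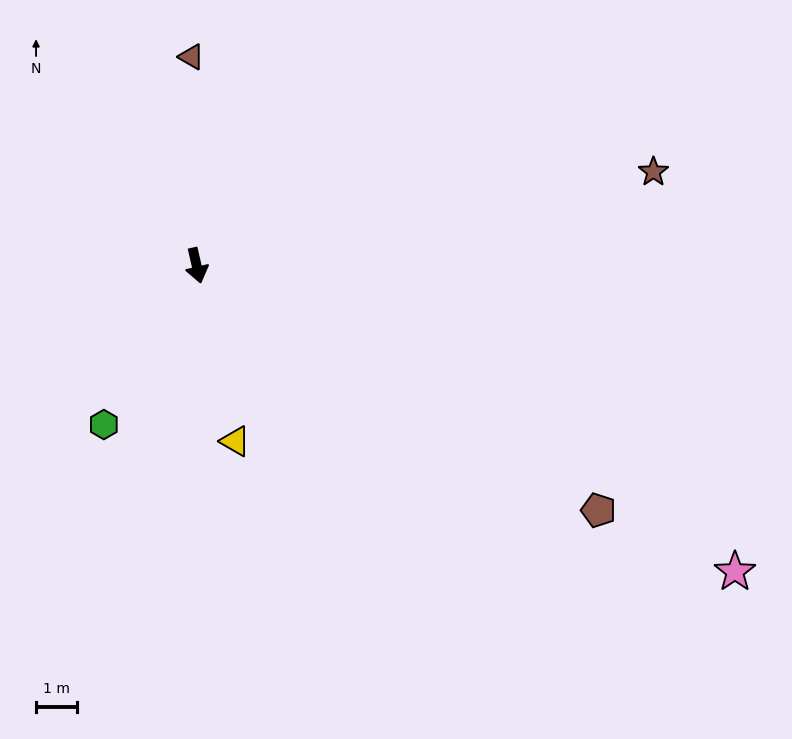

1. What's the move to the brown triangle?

turn left 169°, forward 5.0 m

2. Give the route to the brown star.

turn left 89°, forward 11.3 m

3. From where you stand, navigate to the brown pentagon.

turn left 46°, forward 11.4 m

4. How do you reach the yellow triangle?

forward 4.3 m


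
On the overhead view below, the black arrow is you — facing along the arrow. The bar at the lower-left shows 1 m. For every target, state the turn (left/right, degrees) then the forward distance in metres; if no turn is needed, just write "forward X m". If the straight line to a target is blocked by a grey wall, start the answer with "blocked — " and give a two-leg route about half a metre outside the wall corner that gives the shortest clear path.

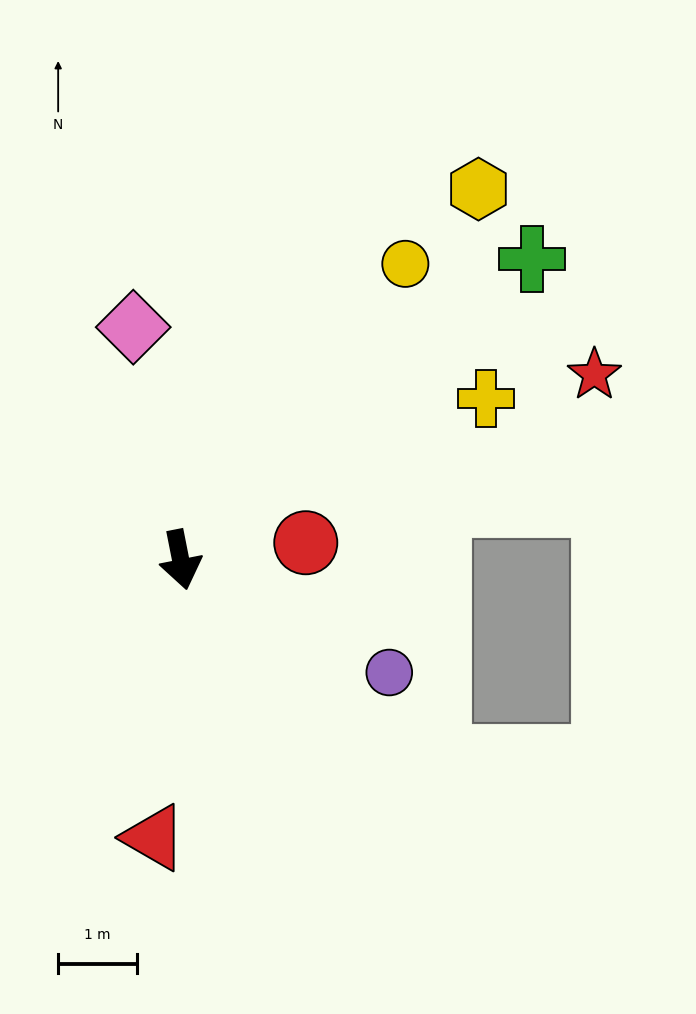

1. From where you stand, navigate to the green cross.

turn left 119°, forward 5.9 m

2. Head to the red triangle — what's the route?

turn right 17°, forward 3.6 m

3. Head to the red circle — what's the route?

turn left 87°, forward 1.6 m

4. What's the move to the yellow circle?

turn left 132°, forward 4.7 m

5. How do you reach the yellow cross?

turn left 107°, forward 4.4 m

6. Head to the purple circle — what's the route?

turn left 50°, forward 3.0 m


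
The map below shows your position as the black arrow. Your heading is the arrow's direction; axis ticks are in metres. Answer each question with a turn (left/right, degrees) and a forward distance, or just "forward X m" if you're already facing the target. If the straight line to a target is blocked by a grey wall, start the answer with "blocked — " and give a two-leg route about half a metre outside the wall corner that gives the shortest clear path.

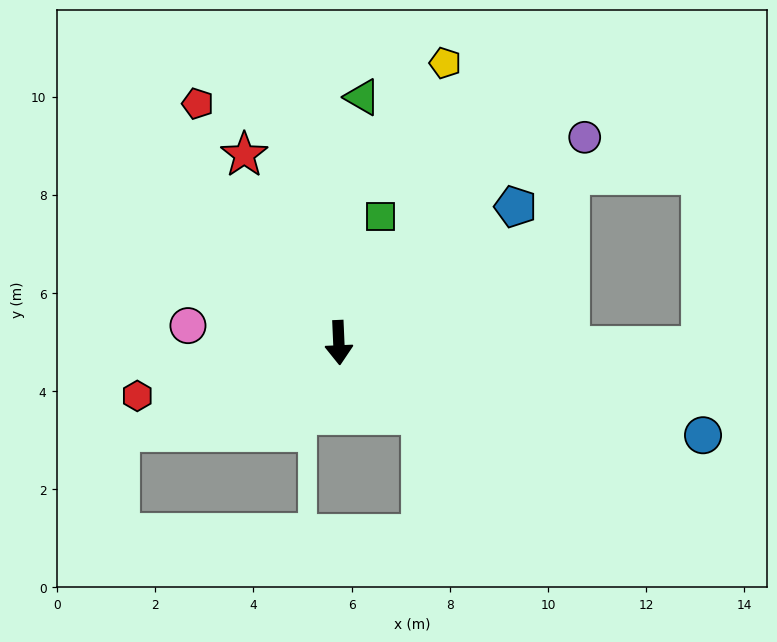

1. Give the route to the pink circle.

turn right 99°, forward 3.1 m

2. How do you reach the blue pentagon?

turn left 125°, forward 4.5 m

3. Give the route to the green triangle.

turn left 172°, forward 5.0 m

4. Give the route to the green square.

turn left 159°, forward 2.7 m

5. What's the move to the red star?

turn right 156°, forward 4.3 m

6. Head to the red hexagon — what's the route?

turn right 78°, forward 4.2 m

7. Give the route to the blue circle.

turn left 73°, forward 7.7 m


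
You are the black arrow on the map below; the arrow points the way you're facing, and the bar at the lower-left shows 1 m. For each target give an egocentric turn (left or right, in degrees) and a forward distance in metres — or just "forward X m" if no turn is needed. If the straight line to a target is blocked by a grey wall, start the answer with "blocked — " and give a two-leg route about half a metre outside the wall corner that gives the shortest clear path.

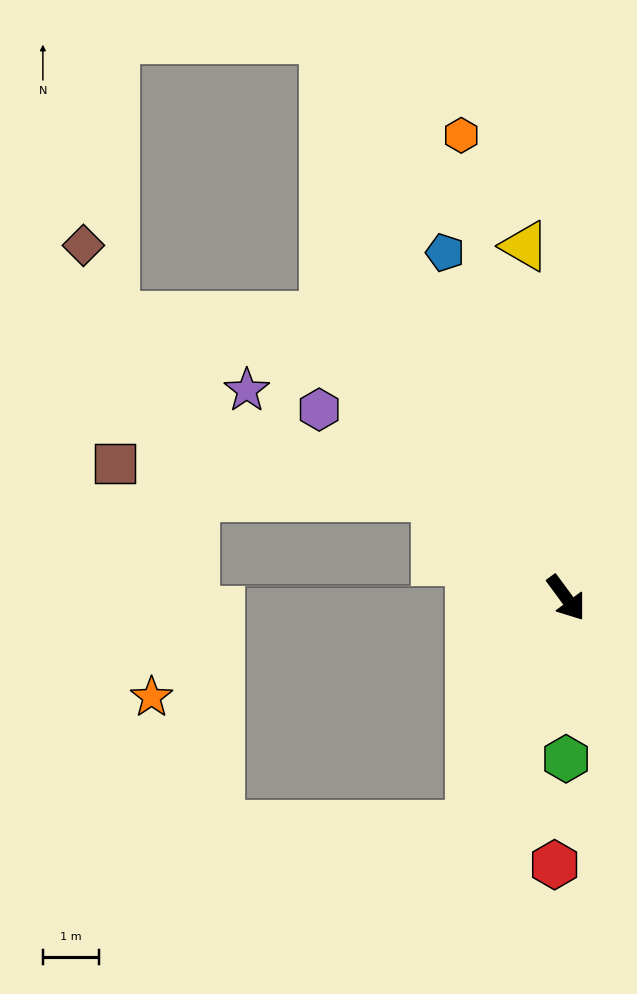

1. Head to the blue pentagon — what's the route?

turn left 163°, forward 6.5 m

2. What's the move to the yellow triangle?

turn left 150°, forward 6.3 m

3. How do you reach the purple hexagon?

turn right 164°, forward 5.5 m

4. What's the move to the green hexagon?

turn right 36°, forward 2.8 m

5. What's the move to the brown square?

blocked — turn right 164°, forward 2.9 m, then turn left 32°, forward 5.7 m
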